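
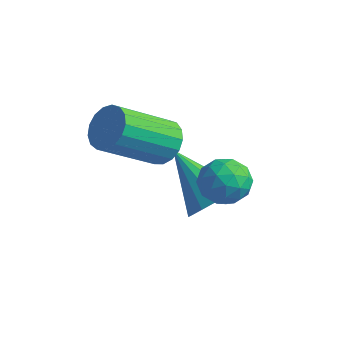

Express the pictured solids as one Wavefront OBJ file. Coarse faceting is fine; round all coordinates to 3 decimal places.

v 0.398 3.625 0.29
v 1.04 3.229 0.136
v 0.364 1.659 1.356
v -0.278 2.055 1.51
v 1.127 3.424 0.435
v 0.451 1.854 1.655
v 1.047 3.666 0.702
v 0.371 2.096 1.922
v 0.818 3.898 0.874
v 0.143 2.328 2.094
v 0.493 4.068 0.913
v -0.182 2.498 2.133
v 0.147 4.136 0.808
v -0.529 2.566 2.028
v -0.143 4.087 0.585
v -0.818 2.517 1.805
v -0.308 3.932 0.295
v -0.984 2.362 1.515
v -0.312 3.707 0.003
v -0.987 2.137 1.223
v -0.153 3.463 -0.223
v -0.829 1.893 0.997
v 0.132 3.256 -0.332
v -0.544 1.686 0.888
v 0.478 3.134 -0.298
v -0.198 1.564 0.922
v 0.805 3.124 -0.129
v 0.13 1.554 1.091
v 2.391 3.768 0.508
v 3.035 4.025 0.109
v 2.585 2.575 0.051
v 3.229 2.832 -0.348
v 3.241 2.795 0.45
v 3.121 3.533 0.733
v 2.499 3.067 -0.573
v 2.379 3.805 -0.29
v 3.101 3.592 -0.559
v 3.56 3.424 0.074
v 2.06 3.176 0.086
v 2.519 3.008 0.719
v 2.696 4.002 0.349
v 2.924 2.598 -0.189
v 2.931 2.577 0.281
v 3.309 2.728 0.046
v 2.747 3.713 0.715
v 3.125 3.864 0.481
v 3.246 3.141 0.682
v 2.495 2.736 -0.321
v 2.873 2.887 -0.555
v 2.311 3.872 0.114
v 2.689 4.023 -0.121
v 2.374 3.459 -0.522
v 3.113 3.898 -0.278
v 3.227 3.196 -0.547
v 2.798 3.334 -0.679
v 2.728 3.768 -0.513
v 3.383 3.799 0.094
v 3.497 3.098 -0.175
v 3.504 3.076 0.294
v 3.434 3.51 0.46
v 3.422 3.544 -0.299
v 2.123 3.502 0.335
v 2.237 2.801 0.066
v 2.186 3.09 -0.3
v 2.116 3.524 -0.134
v 2.393 3.404 0.707
v 2.507 2.702 0.438
v 2.892 2.832 0.673
v 2.822 3.266 0.839
v 2.198 3.056 0.459
v 2.151 3.746 -1.421
v 2.658 4.217 -0.846
v 0.549 3.854 -0.099
v 2.431 4.557 -1.147
v 2.116 4.638 -1.536
v 1.812 4.437 -1.888
v 1.615 4.016 -2.092
v 1.589 3.51 -2.083
v 1.741 3.079 -1.864
v 2.023 2.859 -1.504
v 2.346 2.922 -1.118
v 2.607 3.246 -0.828
v 2.723 3.729 -0.727
f 2 1 5
f 2 5 3
f 3 5 6
f 3 6 4
f 5 1 7
f 5 7 6
f 6 7 8
f 6 8 4
f 7 1 9
f 7 9 8
f 8 9 10
f 8 10 4
f 9 1 11
f 9 11 10
f 10 11 12
f 10 12 4
f 11 1 13
f 11 13 12
f 12 13 14
f 12 14 4
f 13 1 15
f 13 15 14
f 14 15 16
f 14 16 4
f 15 1 17
f 15 17 16
f 16 17 18
f 16 18 4
f 17 1 19
f 17 19 18
f 18 19 20
f 18 20 4
f 19 1 21
f 19 21 20
f 20 21 22
f 20 22 4
f 21 1 23
f 21 23 22
f 22 23 24
f 22 24 4
f 23 1 25
f 23 25 24
f 24 25 26
f 24 26 4
f 25 1 27
f 25 27 26
f 26 27 28
f 26 28 4
f 27 1 2
f 27 2 28
f 28 2 3
f 28 3 4
f 29 66 45
f 66 40 69
f 45 69 34
f 66 69 45
f 29 45 41
f 45 34 46
f 41 46 30
f 45 46 41
f 29 41 50
f 41 30 51
f 50 51 36
f 41 51 50
f 29 50 62
f 50 36 65
f 62 65 39
f 50 65 62
f 29 62 66
f 62 39 70
f 66 70 40
f 62 70 66
f 30 46 57
f 46 34 60
f 57 60 38
f 46 60 57
f 34 69 47
f 69 40 68
f 47 68 33
f 69 68 47
f 40 70 67
f 70 39 63
f 67 63 31
f 70 63 67
f 39 65 64
f 65 36 52
f 64 52 35
f 65 52 64
f 36 51 56
f 51 30 53
f 56 53 37
f 51 53 56
f 32 58 44
f 58 38 59
f 44 59 33
f 58 59 44
f 32 44 42
f 44 33 43
f 42 43 31
f 44 43 42
f 32 42 49
f 42 31 48
f 49 48 35
f 42 48 49
f 32 49 54
f 49 35 55
f 54 55 37
f 49 55 54
f 32 54 58
f 54 37 61
f 58 61 38
f 54 61 58
f 33 59 47
f 59 38 60
f 47 60 34
f 59 60 47
f 31 43 67
f 43 33 68
f 67 68 40
f 43 68 67
f 35 48 64
f 48 31 63
f 64 63 39
f 48 63 64
f 37 55 56
f 55 35 52
f 56 52 36
f 55 52 56
f 38 61 57
f 61 37 53
f 57 53 30
f 61 53 57
f 72 71 74
f 72 74 73
f 74 71 75
f 74 75 73
f 75 71 76
f 75 76 73
f 76 71 77
f 76 77 73
f 77 71 78
f 77 78 73
f 78 71 79
f 78 79 73
f 79 71 80
f 79 80 73
f 80 71 81
f 80 81 73
f 81 71 82
f 81 82 73
f 82 71 83
f 82 83 73
f 83 71 72
f 83 72 73



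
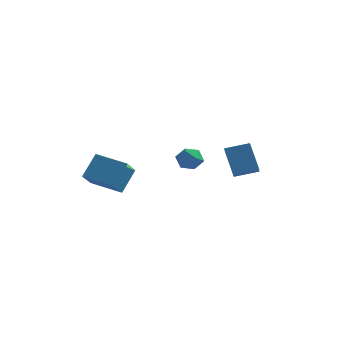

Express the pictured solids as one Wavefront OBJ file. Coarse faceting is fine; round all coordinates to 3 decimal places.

v 3.9 -0.377 -0.526
v 3.113 0.171 1.184
v 3.29 1.217 -1.316
v 2.504 1.764 0.394
v 5.176 0.296 -0.154
v 4.39 0.843 1.556
v 4.567 1.889 -0.944
v 3.78 2.437 0.766
v -4.007 -3.33 -0.863
v -3.67 -2.288 0.579
v -4.274 -1.767 -1.929
v -3.938 -0.726 -0.487
v -2.042 -3.314 -1.333
v -1.706 -2.273 0.109
v -2.31 -1.752 -2.399
v -1.973 -0.71 -0.957
v 0.744 1.373 -0.912
v 1.435 1.277 -0.371
v -0.055 0.583 -0.029
v 0.636 0.487 0.512
v 0.249 1.276 0.425
v 0.743 1.765 -0.12
v 0.637 0.095 -0.28
v 1.131 0.584 -0.825
v 1.37 0.488 0.02
v 1.13 1.218 0.455
v 0.25 0.642 -0.855
v 0.01 1.372 -0.42
f 2 4 1
f 5 2 1
f 1 4 3
f 3 5 1
f 2 8 4
f 6 2 5
f 6 8 2
f 4 8 3
f 7 5 3
f 3 8 7
f 7 6 5
f 8 6 7
f 10 12 9
f 13 10 9
f 9 12 11
f 11 13 9
f 10 16 12
f 14 10 13
f 14 16 10
f 12 16 11
f 15 13 11
f 11 16 15
f 15 14 13
f 16 14 15
f 17 28 22
f 17 22 18
f 17 18 24
f 17 24 27
f 17 27 28
f 18 22 26
f 22 28 21
f 28 27 19
f 27 24 23
f 24 18 25
f 20 26 21
f 20 21 19
f 20 19 23
f 20 23 25
f 20 25 26
f 21 26 22
f 19 21 28
f 23 19 27
f 25 23 24
f 26 25 18



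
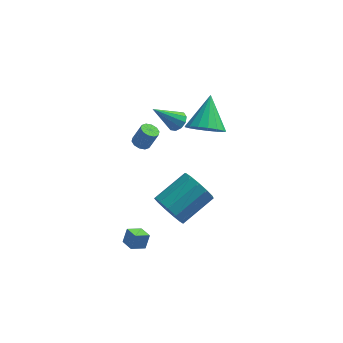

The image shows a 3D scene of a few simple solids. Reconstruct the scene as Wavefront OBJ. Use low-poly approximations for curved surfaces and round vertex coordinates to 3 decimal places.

v 1.706 -3.278 -0.907
v 2.477 -3.707 -1.459
v 3.864 -2.391 -0.544
v 3.094 -1.962 0.007
v 2.269 -3.264 -1.782
v 3.657 -1.948 -0.867
v 1.883 -2.826 -1.827
v 3.271 -1.509 -0.912
v 1.441 -2.531 -1.58
v 2.828 -1.215 -0.666
v 1.083 -2.473 -1.12
v 2.47 -1.157 -0.205
v 0.923 -2.671 -0.592
v 2.31 -1.355 0.323
v 1.011 -3.062 -0.164
v 2.399 -1.746 0.75
v 1.321 -3.521 0.028
v 2.708 -2.205 0.942
v 1.752 -3.903 -0.077
v 3.14 -2.587 0.837
v 2.169 -4.087 -0.446
v 3.557 -2.771 0.469
v 2.439 -4.014 -0.961
v 3.827 -2.697 -0.046
v -0.097 0.35 0.928
v 0.359 0.474 0.711
v 0.833 0.555 1.755
v 0.377 0.43 1.972
v 0.196 0.746 0.764
v 0.671 0.827 1.808
v -0.079 0.867 0.879
v 0.396 0.948 1.924
v -0.36 0.79 1.013
v 0.114 0.871 2.058
v -0.542 0.545 1.115
v -0.067 0.626 2.159
v -0.553 0.225 1.145
v -0.079 0.306 2.189
v -0.391 -0.047 1.092
v 0.084 0.034 2.136
v -0.116 -0.168 0.976
v 0.359 -0.087 2.021
v 0.166 -0.091 0.842
v 0.64 -0.01 1.887
v 0.347 0.154 0.741
v 0.822 0.235 1.785
v -0.041 -4.513 -3.016
v 0.144 -4.182 -2.255
v -0.536 -3.866 -3.176
v -0.351 -3.535 -2.415
v 0.631 -4.085 -3.365
v 0.816 -3.754 -2.604
v 0.136 -3.438 -3.525
v 0.321 -3.107 -2.764
v 2.994 2.403 0.427
v 3.552 2.996 -0.298
v 3.126 3.997 1.833
v 3.055 3.12 -0.392
v 2.543 3.08 -0.298
v 2.135 2.884 -0.039
v 1.923 2.579 0.327
v 1.957 2.233 0.716
v 2.229 1.926 1.039
v 2.676 1.728 1.221
v 3.196 1.685 1.222
v 3.67 1.806 1.04
v 3.989 2.064 0.718
v 4.08 2.4 0.329
v 3.923 2.736 -0.038
v 1.607 1.815 1.503
v 2.082 1.842 1.915
v 0.413 1.265 2.917
v 1.911 2.192 1.906
v 1.623 2.397 1.743
v 1.329 2.38 1.489
v 1.141 2.148 1.24
v 1.131 1.788 1.091
v 1.302 1.438 1.1
v 1.59 1.233 1.263
v 1.884 1.25 1.517
v 2.072 1.482 1.767
f 2 1 5
f 2 5 3
f 3 5 6
f 3 6 4
f 5 1 7
f 5 7 6
f 6 7 8
f 6 8 4
f 7 1 9
f 7 9 8
f 8 9 10
f 8 10 4
f 9 1 11
f 9 11 10
f 10 11 12
f 10 12 4
f 11 1 13
f 11 13 12
f 12 13 14
f 12 14 4
f 13 1 15
f 13 15 14
f 14 15 16
f 14 16 4
f 15 1 17
f 15 17 16
f 16 17 18
f 16 18 4
f 17 1 19
f 17 19 18
f 18 19 20
f 18 20 4
f 19 1 21
f 19 21 20
f 20 21 22
f 20 22 4
f 21 1 23
f 21 23 22
f 22 23 24
f 22 24 4
f 23 1 2
f 23 2 24
f 24 2 3
f 24 3 4
f 26 25 29
f 26 29 27
f 27 29 30
f 27 30 28
f 29 25 31
f 29 31 30
f 30 31 32
f 30 32 28
f 31 25 33
f 31 33 32
f 32 33 34
f 32 34 28
f 33 25 35
f 33 35 34
f 34 35 36
f 34 36 28
f 35 25 37
f 35 37 36
f 36 37 38
f 36 38 28
f 37 25 39
f 37 39 38
f 38 39 40
f 38 40 28
f 39 25 41
f 39 41 40
f 40 41 42
f 40 42 28
f 41 25 43
f 41 43 42
f 42 43 44
f 42 44 28
f 43 25 45
f 43 45 44
f 44 45 46
f 44 46 28
f 45 25 26
f 45 26 46
f 46 26 27
f 46 27 28
f 48 50 47
f 51 48 47
f 47 50 49
f 49 51 47
f 48 54 50
f 52 48 51
f 52 54 48
f 50 54 49
f 53 51 49
f 49 54 53
f 53 52 51
f 54 52 53
f 56 55 58
f 56 58 57
f 58 55 59
f 58 59 57
f 59 55 60
f 59 60 57
f 60 55 61
f 60 61 57
f 61 55 62
f 61 62 57
f 62 55 63
f 62 63 57
f 63 55 64
f 63 64 57
f 64 55 65
f 64 65 57
f 65 55 66
f 65 66 57
f 66 55 67
f 66 67 57
f 67 55 68
f 67 68 57
f 68 55 69
f 68 69 57
f 69 55 56
f 69 56 57
f 71 70 73
f 71 73 72
f 73 70 74
f 73 74 72
f 74 70 75
f 74 75 72
f 75 70 76
f 75 76 72
f 76 70 77
f 76 77 72
f 77 70 78
f 77 78 72
f 78 70 79
f 78 79 72
f 79 70 80
f 79 80 72
f 80 70 81
f 80 81 72
f 81 70 71
f 81 71 72



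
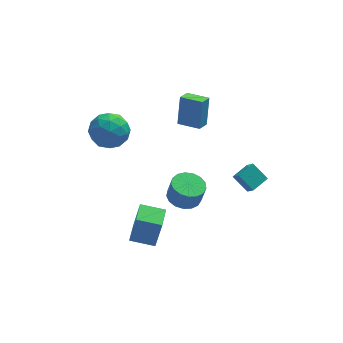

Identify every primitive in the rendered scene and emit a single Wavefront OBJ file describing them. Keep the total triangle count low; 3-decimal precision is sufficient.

v 0.878 0.616 -4.264
v 1.625 1.212 -4.35
v 1.87 1.08 -3.142
v 1.122 0.484 -3.056
v 1.274 1.49 -4.249
v 1.519 1.358 -3.04
v 0.832 1.568 -4.151
v 1.077 1.436 -2.942
v 0.4 1.428 -4.079
v 0.645 1.296 -2.87
v 0.078 1.102 -4.049
v 0.323 0.97 -2.841
v -0.061 0.664 -4.069
v 0.184 0.532 -2.86
v 0.015 0.216 -4.133
v 0.26 0.084 -2.925
v 0.288 -0.141 -4.228
v 0.533 -0.273 -3.019
v 0.697 -0.324 -4.331
v 0.942 -0.457 -3.122
v 1.147 -0.292 -4.418
v 1.392 -0.425 -3.21
v 1.535 -0.052 -4.471
v 1.78 -0.184 -3.262
v 1.773 0.341 -4.476
v 2.018 0.209 -3.267
v 1.805 0.797 -4.432
v 2.05 0.665 -3.224
v 0.717 1.779 1.111
v 0.95 2.391 2.777
v 1.197 2.401 0.815
v 1.431 3.013 2.481
v 1.769 1.027 1.239
v 2.003 1.639 2.905
v 2.25 1.649 0.943
v 2.483 2.261 2.609
v -2.49 -2.453 -4.321
v -2.121 -2.49 -2.478
v -2.097 -1.194 -4.374
v -1.729 -1.231 -2.531
v -1.191 -2.869 -4.589
v -0.823 -2.906 -2.746
v -0.799 -1.61 -4.642
v -0.43 -1.647 -2.799
v 3.031 -1.789 -0.291
v 3.227 -2.331 0.361
v 3.892 -1.184 -0.046
v 4.087 -1.727 0.606
v 3.693 -2.433 -1.026
v 3.888 -2.976 -0.374
v 4.553 -1.829 -0.781
v 4.749 -2.371 -0.129
v -3.351 2.255 2.04
v -2.345 2.494 1.498
v -3.495 0.646 1.062
v -2.489 0.885 0.52
v -2.49 0.618 1.656
v -2.401 1.612 2.261
v -3.439 1.528 0.299
v -3.35 2.522 0.904
v -2.4 2.045 0.422
v -1.814 1.483 1.261
v -4.026 1.657 1.299
v -3.44 1.095 2.138
v -2.835 2.516 1.855
v -3.005 0.624 0.705
v -3.005 0.467 1.373
v -2.414 0.608 1.054
v -2.868 1.997 2.303
v -2.277 2.138 1.985
v -2.363 1.035 2.077
v -3.563 1.002 0.575
v -2.972 1.143 0.257
v -3.426 2.532 1.506
v -2.835 2.673 1.187
v -3.477 2.105 0.483
v -2.276 2.392 0.904
v -2.361 1.447 0.329
v -2.919 1.824 0.2
v -2.867 2.409 0.555
v -1.932 2.062 1.397
v -2.017 1.116 0.822
v -2.017 0.959 1.489
v -1.965 1.543 1.845
v -1.964 1.798 0.764
v -3.823 2.024 1.738
v -3.908 1.078 1.163
v -3.875 1.597 0.715
v -3.823 2.181 1.071
v -3.479 1.693 2.231
v -3.564 0.748 1.656
v -2.973 0.731 2.005
v -2.921 1.316 2.36
v -3.876 1.342 1.796
f 2 1 5
f 2 5 3
f 3 5 6
f 3 6 4
f 5 1 7
f 5 7 6
f 6 7 8
f 6 8 4
f 7 1 9
f 7 9 8
f 8 9 10
f 8 10 4
f 9 1 11
f 9 11 10
f 10 11 12
f 10 12 4
f 11 1 13
f 11 13 12
f 12 13 14
f 12 14 4
f 13 1 15
f 13 15 14
f 14 15 16
f 14 16 4
f 15 1 17
f 15 17 16
f 16 17 18
f 16 18 4
f 17 1 19
f 17 19 18
f 18 19 20
f 18 20 4
f 19 1 21
f 19 21 20
f 20 21 22
f 20 22 4
f 21 1 23
f 21 23 22
f 22 23 24
f 22 24 4
f 23 1 25
f 23 25 24
f 24 25 26
f 24 26 4
f 25 1 27
f 25 27 26
f 26 27 28
f 26 28 4
f 27 1 2
f 27 2 28
f 28 2 3
f 28 3 4
f 30 32 29
f 33 30 29
f 29 32 31
f 31 33 29
f 30 36 32
f 34 30 33
f 34 36 30
f 32 36 31
f 35 33 31
f 31 36 35
f 35 34 33
f 36 34 35
f 38 40 37
f 41 38 37
f 37 40 39
f 39 41 37
f 38 44 40
f 42 38 41
f 42 44 38
f 40 44 39
f 43 41 39
f 39 44 43
f 43 42 41
f 44 42 43
f 46 48 45
f 49 46 45
f 45 48 47
f 47 49 45
f 46 52 48
f 50 46 49
f 50 52 46
f 48 52 47
f 51 49 47
f 47 52 51
f 51 50 49
f 52 50 51
f 53 90 69
f 90 64 93
f 69 93 58
f 90 93 69
f 53 69 65
f 69 58 70
f 65 70 54
f 69 70 65
f 53 65 74
f 65 54 75
f 74 75 60
f 65 75 74
f 53 74 86
f 74 60 89
f 86 89 63
f 74 89 86
f 53 86 90
f 86 63 94
f 90 94 64
f 86 94 90
f 54 70 81
f 70 58 84
f 81 84 62
f 70 84 81
f 58 93 71
f 93 64 92
f 71 92 57
f 93 92 71
f 64 94 91
f 94 63 87
f 91 87 55
f 94 87 91
f 63 89 88
f 89 60 76
f 88 76 59
f 89 76 88
f 60 75 80
f 75 54 77
f 80 77 61
f 75 77 80
f 56 82 68
f 82 62 83
f 68 83 57
f 82 83 68
f 56 68 66
f 68 57 67
f 66 67 55
f 68 67 66
f 56 66 73
f 66 55 72
f 73 72 59
f 66 72 73
f 56 73 78
f 73 59 79
f 78 79 61
f 73 79 78
f 56 78 82
f 78 61 85
f 82 85 62
f 78 85 82
f 57 83 71
f 83 62 84
f 71 84 58
f 83 84 71
f 55 67 91
f 67 57 92
f 91 92 64
f 67 92 91
f 59 72 88
f 72 55 87
f 88 87 63
f 72 87 88
f 61 79 80
f 79 59 76
f 80 76 60
f 79 76 80
f 62 85 81
f 85 61 77
f 81 77 54
f 85 77 81



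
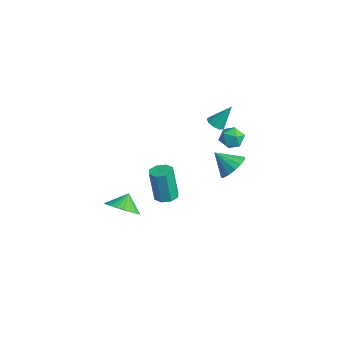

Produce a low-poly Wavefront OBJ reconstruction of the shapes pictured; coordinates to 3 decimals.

v -1.243 2.622 -0.01
v -0.51 2.292 0.458
v -2.117 1.958 0.89
v -0.613 2.713 0.668
v -0.885 3.109 0.696
v -1.252 3.375 0.535
v -1.617 3.439 0.227
v -1.882 3.284 -0.144
v -1.975 2.951 -0.479
v -1.872 2.53 -0.689
v -1.601 2.134 -0.717
v -1.233 1.868 -0.556
v -0.868 1.804 -0.248
v -0.603 1.959 0.123
v -2.105 3.874 1.563
v -1.763 3.349 1.102
v -3.117 3.131 1.658
v -2.775 2.606 1.197
v -2.501 2.731 1.914
v -1.875 3.19 1.855
v -3.005 3.29 0.905
v -2.379 3.749 0.846
v -2.32 2.988 0.695
v -2.008 2.643 1.318
v -2.872 3.837 1.442
v -2.56 3.492 2.065
v -3.729 2.995 1.777
v -3.262 3.224 1.521
v -3.431 3.825 3.063
v -3.58 3.449 1.449
v -3.968 3.463 1.53
v -4.244 3.257 1.727
v -4.28 2.929 1.947
v -4.057 2.631 2.087
v -3.682 2.504 2.082
v -3.328 2.607 1.934
v -3.162 2.891 1.712
v -1.168 -4.24 -0.438
v -0.592 -3.487 -0.788
v -1.532 -3.62 0.298
v -0.922 -3.434 -0.996
v -1.29 -3.504 -1.119
v -1.639 -3.686 -1.139
v -1.916 -3.952 -1.052
v -2.08 -4.262 -0.871
v -2.104 -4.569 -0.625
v -1.986 -4.826 -0.351
v -1.743 -4.993 -0.089
v -1.413 -5.046 0.119
v -1.045 -4.976 0.242
v -0.696 -4.795 0.262
v -0.419 -4.528 0.175
v -0.255 -4.218 -0.005
v -0.231 -3.912 -0.251
v -0.349 -3.655 -0.526
v -0.06 -2.199 0.582
v 0.458 -1.791 0.701
v 0.118 -1.914 2.597
v -0.4 -2.321 2.478
v 0.018 -1.536 0.639
v -0.322 -1.658 2.535
v -0.468 -1.669 0.543
v -0.808 -1.791 2.439
v -0.715 -2.112 0.47
v -1.055 -2.234 2.366
v -0.578 -2.606 0.463
v -0.918 -2.729 2.359
v -0.138 -2.862 0.525
v -0.478 -2.984 2.421
v 0.348 -2.729 0.621
v 0.008 -2.851 2.517
v 0.595 -2.286 0.694
v 0.255 -2.408 2.59
f 2 1 4
f 2 4 3
f 4 1 5
f 4 5 3
f 5 1 6
f 5 6 3
f 6 1 7
f 6 7 3
f 7 1 8
f 7 8 3
f 8 1 9
f 8 9 3
f 9 1 10
f 9 10 3
f 10 1 11
f 10 11 3
f 11 1 12
f 11 12 3
f 12 1 13
f 12 13 3
f 13 1 14
f 13 14 3
f 14 1 2
f 14 2 3
f 15 26 20
f 15 20 16
f 15 16 22
f 15 22 25
f 15 25 26
f 16 20 24
f 20 26 19
f 26 25 17
f 25 22 21
f 22 16 23
f 18 24 19
f 18 19 17
f 18 17 21
f 18 21 23
f 18 23 24
f 19 24 20
f 17 19 26
f 21 17 25
f 23 21 22
f 24 23 16
f 28 27 30
f 28 30 29
f 30 27 31
f 30 31 29
f 31 27 32
f 31 32 29
f 32 27 33
f 32 33 29
f 33 27 34
f 33 34 29
f 34 27 35
f 34 35 29
f 35 27 36
f 35 36 29
f 36 27 37
f 36 37 29
f 37 27 28
f 37 28 29
f 39 38 41
f 39 41 40
f 41 38 42
f 41 42 40
f 42 38 43
f 42 43 40
f 43 38 44
f 43 44 40
f 44 38 45
f 44 45 40
f 45 38 46
f 45 46 40
f 46 38 47
f 46 47 40
f 47 38 48
f 47 48 40
f 48 38 49
f 48 49 40
f 49 38 50
f 49 50 40
f 50 38 51
f 50 51 40
f 51 38 52
f 51 52 40
f 52 38 53
f 52 53 40
f 53 38 54
f 53 54 40
f 54 38 55
f 54 55 40
f 55 38 39
f 55 39 40
f 57 56 60
f 57 60 58
f 58 60 61
f 58 61 59
f 60 56 62
f 60 62 61
f 61 62 63
f 61 63 59
f 62 56 64
f 62 64 63
f 63 64 65
f 63 65 59
f 64 56 66
f 64 66 65
f 65 66 67
f 65 67 59
f 66 56 68
f 66 68 67
f 67 68 69
f 67 69 59
f 68 56 70
f 68 70 69
f 69 70 71
f 69 71 59
f 70 56 72
f 70 72 71
f 71 72 73
f 71 73 59
f 72 56 57
f 72 57 73
f 73 57 58
f 73 58 59



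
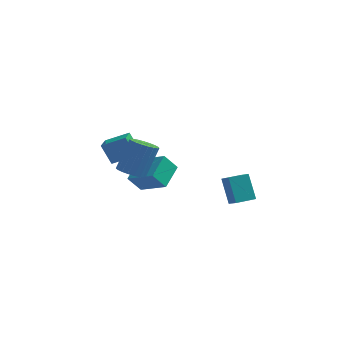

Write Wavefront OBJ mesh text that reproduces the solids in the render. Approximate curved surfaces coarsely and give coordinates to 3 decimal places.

v -4.234 0.157 -0.626
v -4.894 0.44 0.587
v -4.247 1.236 -0.885
v -4.907 1.52 0.328
v -2.873 0.34 0.072
v -3.533 0.624 1.285
v -2.886 1.42 -0.187
v -3.546 1.703 1.026
v -3.239 -0.3 -1.432
v -1.672 -1.029 -0.486
v -2.89 1.255 -0.812
v -1.323 0.526 0.134
v -2.537 -0.066 -2.414
v -0.97 -0.795 -1.468
v -2.188 1.489 -1.794
v -0.621 0.76 -0.848
v 3.233 -2.733 -0.873
v 2.678 -1.906 0.505
v 2.727 -1.999 -1.518
v 2.172 -1.172 -0.14
v 4.208 -2.068 -0.88
v 3.653 -1.241 0.498
v 3.702 -1.334 -1.525
v 3.147 -0.507 -0.147
v -2.423 -3.103 1.079
v -1.959 -2.545 0.636
v -1.392 -1.62 2.399
v -1.857 -2.177 2.841
v -2.272 -2.383 0.652
v -1.706 -1.458 2.415
v -2.612 -2.345 0.742
v -2.046 -1.42 2.505
v -2.919 -2.439 0.89
v -2.353 -1.513 2.652
v -3.141 -2.647 1.07
v -2.574 -1.722 2.833
v -3.238 -2.934 1.252
v -2.672 -2.009 3.015
v -3.195 -3.25 1.404
v -2.628 -2.325 3.167
v -3.018 -3.541 1.5
v -2.451 -2.615 3.262
v -2.738 -3.756 1.522
v -2.172 -2.83 3.285
v -2.404 -3.858 1.469
v -1.837 -2.932 3.232
v -2.073 -3.829 1.347
v -1.507 -2.904 3.11
v -1.803 -3.675 1.18
v -1.236 -2.75 2.942
v -1.64 -3.422 0.994
v -1.073 -2.497 2.757
v -1.612 -3.114 0.824
v -1.046 -2.188 2.587
v -1.725 -2.803 0.697
v -1.159 -1.878 2.46
f 2 4 1
f 5 2 1
f 1 4 3
f 3 5 1
f 2 8 4
f 6 2 5
f 6 8 2
f 4 8 3
f 7 5 3
f 3 8 7
f 7 6 5
f 8 6 7
f 10 12 9
f 13 10 9
f 9 12 11
f 11 13 9
f 10 16 12
f 14 10 13
f 14 16 10
f 12 16 11
f 15 13 11
f 11 16 15
f 15 14 13
f 16 14 15
f 18 20 17
f 21 18 17
f 17 20 19
f 19 21 17
f 18 24 20
f 22 18 21
f 22 24 18
f 20 24 19
f 23 21 19
f 19 24 23
f 23 22 21
f 24 22 23
f 26 25 29
f 26 29 27
f 27 29 30
f 27 30 28
f 29 25 31
f 29 31 30
f 30 31 32
f 30 32 28
f 31 25 33
f 31 33 32
f 32 33 34
f 32 34 28
f 33 25 35
f 33 35 34
f 34 35 36
f 34 36 28
f 35 25 37
f 35 37 36
f 36 37 38
f 36 38 28
f 37 25 39
f 37 39 38
f 38 39 40
f 38 40 28
f 39 25 41
f 39 41 40
f 40 41 42
f 40 42 28
f 41 25 43
f 41 43 42
f 42 43 44
f 42 44 28
f 43 25 45
f 43 45 44
f 44 45 46
f 44 46 28
f 45 25 47
f 45 47 46
f 46 47 48
f 46 48 28
f 47 25 49
f 47 49 48
f 48 49 50
f 48 50 28
f 49 25 51
f 49 51 50
f 50 51 52
f 50 52 28
f 51 25 53
f 51 53 52
f 52 53 54
f 52 54 28
f 53 25 55
f 53 55 54
f 54 55 56
f 54 56 28
f 55 25 26
f 55 26 56
f 56 26 27
f 56 27 28



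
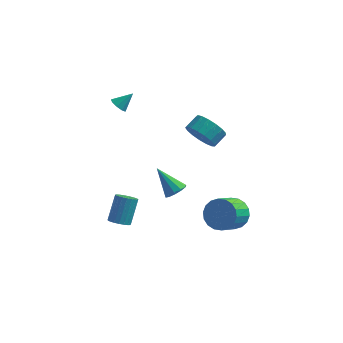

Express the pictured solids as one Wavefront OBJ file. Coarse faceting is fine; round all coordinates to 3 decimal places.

v -3.865 2.343 1.326
v -3.4 2.089 1.066
v -3.155 2.837 2.114
v -3.469 2.452 0.902
v -3.724 2.763 0.936
v -4.044 2.878 1.153
v -4.281 2.743 1.45
v -4.323 2.421 1.69
v -4.151 2.063 1.759
v -3.845 1.836 1.625
v -3.549 1.846 1.352
v 0.103 -0.238 -3.357
v 0.519 -0.573 -2.889
v -1.103 0.218 -1.963
v 0.65 -0.154 -2.912
v 0.572 0.232 -3.105
v 0.316 0.438 -3.395
v -0.022 0.387 -3.67
v -0.312 0.096 -3.826
v -0.443 -0.322 -3.803
v -0.366 -0.708 -3.61
v -0.109 -0.915 -3.32
v 0.229 -0.863 -3.045
v -2.204 -3.718 -3.61
v -1.636 -4.002 -3.474
v -1.467 -3.006 -2.095
v -2.036 -2.722 -2.23
v -1.56 -3.796 -3.632
v -1.391 -2.8 -2.253
v -1.595 -3.577 -3.786
v -1.426 -2.581 -2.407
v -1.736 -3.382 -3.91
v -1.567 -2.386 -2.53
v -1.958 -3.246 -3.981
v -1.789 -2.249 -2.602
v -2.222 -3.191 -3.989
v -2.053 -2.194 -2.609
v -2.484 -3.227 -3.931
v -2.315 -2.23 -2.551
v -2.697 -3.348 -3.817
v -2.528 -2.351 -2.438
v -2.825 -3.533 -3.667
v -2.656 -2.537 -2.288
v -2.846 -3.75 -3.508
v -2.677 -2.754 -2.129
v -2.756 -3.962 -3.366
v -2.587 -2.966 -1.987
v -2.57 -4.132 -3.266
v -2.401 -3.135 -1.887
v -2.322 -4.23 -3.226
v -2.153 -3.233 -1.847
v -2.053 -4.239 -3.252
v -1.884 -3.243 -1.873
v -1.81 -4.159 -3.34
v -1.641 -3.162 -1.96
v 1.346 0.232 1.251
v 1.755 -0.435 1.92
v 2.203 0.32 2.399
v 1.794 0.988 1.729
v 2.092 -0.407 1.561
v 2.539 0.348 2.04
v 2.257 -0.232 1.131
v 2.705 0.523 1.61
v 2.215 0.049 0.728
v 2.662 0.804 1.207
v 1.973 0.372 0.445
v 2.421 1.127 0.924
v 1.587 0.663 0.346
v 2.035 1.418 0.825
v 1.147 0.855 0.455
v 1.594 1.61 0.934
v 0.752 0.905 0.746
v 1.199 1.66 1.224
v 0.493 0.801 1.152
v 0.941 1.556 1.631
v 0.43 0.567 1.581
v 0.877 1.322 2.06
v 0.576 0.256 1.934
v 1.024 1.011 2.413
v 0.899 -0.061 2.131
v 1.347 0.694 2.61
v 1.325 -0.31 2.126
v 1.772 0.445 2.605
v 3.892 -2.786 -2.324
v 4.516 -3.39 -2.84
v 4.052 -4.577 -2.012
v 3.428 -3.974 -1.496
v 4.772 -3.251 -2.497
v 4.307 -4.439 -1.669
v 4.853 -3.021 -2.12
v 4.389 -4.208 -1.292
v 4.745 -2.743 -1.783
v 4.28 -3.931 -0.956
v 4.467 -2.475 -1.554
v 4.002 -3.662 -0.726
v 4.075 -2.268 -1.477
v 3.611 -3.455 -0.649
v 3.648 -2.163 -1.567
v 3.183 -3.351 -0.74
v 3.268 -2.183 -1.808
v 2.804 -3.37 -0.98
v 3.013 -2.321 -2.151
v 2.548 -3.509 -1.323
v 2.931 -2.552 -2.528
v 2.467 -3.739 -1.7
v 3.04 -2.829 -2.864
v 2.575 -4.017 -2.037
v 3.318 -3.098 -3.094
v 2.853 -4.285 -2.266
v 3.709 -3.305 -3.171
v 3.245 -4.492 -2.343
v 4.137 -3.409 -3.08
v 3.672 -4.597 -2.253
f 2 1 4
f 2 4 3
f 4 1 5
f 4 5 3
f 5 1 6
f 5 6 3
f 6 1 7
f 6 7 3
f 7 1 8
f 7 8 3
f 8 1 9
f 8 9 3
f 9 1 10
f 9 10 3
f 10 1 11
f 10 11 3
f 11 1 2
f 11 2 3
f 13 12 15
f 13 15 14
f 15 12 16
f 15 16 14
f 16 12 17
f 16 17 14
f 17 12 18
f 17 18 14
f 18 12 19
f 18 19 14
f 19 12 20
f 19 20 14
f 20 12 21
f 20 21 14
f 21 12 22
f 21 22 14
f 22 12 23
f 22 23 14
f 23 12 13
f 23 13 14
f 25 24 28
f 25 28 26
f 26 28 29
f 26 29 27
f 28 24 30
f 28 30 29
f 29 30 31
f 29 31 27
f 30 24 32
f 30 32 31
f 31 32 33
f 31 33 27
f 32 24 34
f 32 34 33
f 33 34 35
f 33 35 27
f 34 24 36
f 34 36 35
f 35 36 37
f 35 37 27
f 36 24 38
f 36 38 37
f 37 38 39
f 37 39 27
f 38 24 40
f 38 40 39
f 39 40 41
f 39 41 27
f 40 24 42
f 40 42 41
f 41 42 43
f 41 43 27
f 42 24 44
f 42 44 43
f 43 44 45
f 43 45 27
f 44 24 46
f 44 46 45
f 45 46 47
f 45 47 27
f 46 24 48
f 46 48 47
f 47 48 49
f 47 49 27
f 48 24 50
f 48 50 49
f 49 50 51
f 49 51 27
f 50 24 52
f 50 52 51
f 51 52 53
f 51 53 27
f 52 24 54
f 52 54 53
f 53 54 55
f 53 55 27
f 54 24 25
f 54 25 55
f 55 25 26
f 55 26 27
f 57 56 60
f 57 60 58
f 58 60 61
f 58 61 59
f 60 56 62
f 60 62 61
f 61 62 63
f 61 63 59
f 62 56 64
f 62 64 63
f 63 64 65
f 63 65 59
f 64 56 66
f 64 66 65
f 65 66 67
f 65 67 59
f 66 56 68
f 66 68 67
f 67 68 69
f 67 69 59
f 68 56 70
f 68 70 69
f 69 70 71
f 69 71 59
f 70 56 72
f 70 72 71
f 71 72 73
f 71 73 59
f 72 56 74
f 72 74 73
f 73 74 75
f 73 75 59
f 74 56 76
f 74 76 75
f 75 76 77
f 75 77 59
f 76 56 78
f 76 78 77
f 77 78 79
f 77 79 59
f 78 56 80
f 78 80 79
f 79 80 81
f 79 81 59
f 80 56 82
f 80 82 81
f 81 82 83
f 81 83 59
f 82 56 57
f 82 57 83
f 83 57 58
f 83 58 59
f 85 84 88
f 85 88 86
f 86 88 89
f 86 89 87
f 88 84 90
f 88 90 89
f 89 90 91
f 89 91 87
f 90 84 92
f 90 92 91
f 91 92 93
f 91 93 87
f 92 84 94
f 92 94 93
f 93 94 95
f 93 95 87
f 94 84 96
f 94 96 95
f 95 96 97
f 95 97 87
f 96 84 98
f 96 98 97
f 97 98 99
f 97 99 87
f 98 84 100
f 98 100 99
f 99 100 101
f 99 101 87
f 100 84 102
f 100 102 101
f 101 102 103
f 101 103 87
f 102 84 104
f 102 104 103
f 103 104 105
f 103 105 87
f 104 84 106
f 104 106 105
f 105 106 107
f 105 107 87
f 106 84 108
f 106 108 107
f 107 108 109
f 107 109 87
f 108 84 110
f 108 110 109
f 109 110 111
f 109 111 87
f 110 84 112
f 110 112 111
f 111 112 113
f 111 113 87
f 112 84 85
f 112 85 113
f 113 85 86
f 113 86 87



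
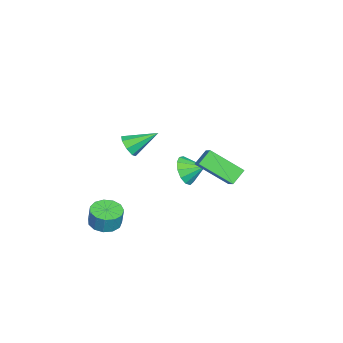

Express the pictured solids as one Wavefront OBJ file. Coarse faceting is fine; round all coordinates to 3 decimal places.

v -3.002 -0.896 -3.945
v -2.682 -1.324 -3.1
v -2.918 0.176 -3.435
v -2.222 -1.214 -3.406
v -2.01 -1.003 -3.884
v -2.113 -0.758 -4.381
v -2.498 -0.557 -4.74
v -3.043 -0.464 -4.846
v -3.576 -0.507 -4.666
v -3.926 -0.674 -4.258
v -3.983 -0.912 -3.75
v -3.728 -1.144 -3.304
v -3.243 -1.298 -3.062
v 3.725 -3.946 -3.721
v 4.39 -3.402 -3.914
v 4.58 -3.251 -2.831
v 3.915 -3.794 -2.639
v 3.983 -3.12 -3.882
v 4.174 -2.969 -2.799
v 3.495 -3.1 -3.799
v 3.685 -2.948 -2.716
v 3.079 -3.348 -3.691
v 3.27 -3.197 -2.608
v 2.869 -3.786 -3.593
v 3.059 -3.635 -2.51
v 2.93 -4.275 -3.536
v 3.121 -4.123 -2.453
v 3.243 -4.659 -3.537
v 3.434 -4.508 -2.454
v 3.71 -4.817 -3.597
v 3.9 -4.665 -2.514
v 4.181 -4.698 -3.697
v 4.371 -4.547 -2.614
v 4.507 -4.34 -3.804
v 4.698 -4.189 -2.721
v 4.585 -3.857 -3.885
v 4.775 -3.706 -2.802
v -3.136 -4.085 -2.426
v -2.765 -4.36 -1.797
v -3.584 -2.515 -1.474
v -2.406 -4.042 -2.153
v -2.475 -3.749 -2.669
v -2.931 -3.653 -3.042
v -3.507 -3.81 -3.054
v -3.865 -4.128 -2.699
v -3.797 -4.421 -2.183
v -3.341 -4.517 -1.81
v 2.729 1.101 1.65
v 3.345 1.42 2.106
v 2.765 2.84 0.386
v 3.382 3.158 0.841
v 3.418 0.642 1.039
v 4.035 0.96 1.494
v 3.455 2.38 -0.226
v 4.071 2.699 0.23
f 2 1 4
f 2 4 3
f 4 1 5
f 4 5 3
f 5 1 6
f 5 6 3
f 6 1 7
f 6 7 3
f 7 1 8
f 7 8 3
f 8 1 9
f 8 9 3
f 9 1 10
f 9 10 3
f 10 1 11
f 10 11 3
f 11 1 12
f 11 12 3
f 12 1 13
f 12 13 3
f 13 1 2
f 13 2 3
f 15 14 18
f 15 18 16
f 16 18 19
f 16 19 17
f 18 14 20
f 18 20 19
f 19 20 21
f 19 21 17
f 20 14 22
f 20 22 21
f 21 22 23
f 21 23 17
f 22 14 24
f 22 24 23
f 23 24 25
f 23 25 17
f 24 14 26
f 24 26 25
f 25 26 27
f 25 27 17
f 26 14 28
f 26 28 27
f 27 28 29
f 27 29 17
f 28 14 30
f 28 30 29
f 29 30 31
f 29 31 17
f 30 14 32
f 30 32 31
f 31 32 33
f 31 33 17
f 32 14 34
f 32 34 33
f 33 34 35
f 33 35 17
f 34 14 36
f 34 36 35
f 35 36 37
f 35 37 17
f 36 14 15
f 36 15 37
f 37 15 16
f 37 16 17
f 39 38 41
f 39 41 40
f 41 38 42
f 41 42 40
f 42 38 43
f 42 43 40
f 43 38 44
f 43 44 40
f 44 38 45
f 44 45 40
f 45 38 46
f 45 46 40
f 46 38 47
f 46 47 40
f 47 38 39
f 47 39 40
f 49 51 48
f 52 49 48
f 48 51 50
f 50 52 48
f 49 55 51
f 53 49 52
f 53 55 49
f 51 55 50
f 54 52 50
f 50 55 54
f 54 53 52
f 55 53 54



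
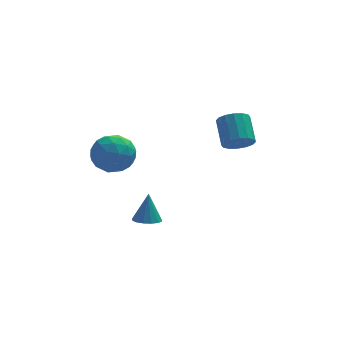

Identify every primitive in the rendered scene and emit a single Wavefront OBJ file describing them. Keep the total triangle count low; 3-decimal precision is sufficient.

v -2.916 1.084 -1.35
v -2.245 0.576 -0.542
v -4.355 -0.036 -0.858
v -3.684 -0.544 -0.05
v -4.025 0.564 0.087
v -3.136 1.256 -0.217
v -3.464 -0.716 -1.183
v -2.575 -0.024 -1.487
v -2.583 -0.536 -0.439
v -2.93 0.254 0.347
v -3.67 0.286 -1.747
v -4.017 1.076 -0.961
v -2.454 0.928 -0.989
v -4.146 -0.388 -0.411
v -4.347 0.263 -0.33
v -3.952 -0.036 0.145
v -2.978 1.328 -0.798
v -2.583 1.029 -0.323
v -3.63 1.022 0.047
v -4.017 -0.489 -1.077
v -3.622 -0.788 -0.602
v -2.648 0.576 -1.545
v -2.253 0.277 -1.07
v -2.97 -0.482 -1.447
v -2.259 -0.024 -0.453
v -3.105 -0.682 -0.164
v -2.975 -0.783 -0.831
v -2.452 -0.377 -1.009
v -2.463 0.44 0.008
v -3.308 -0.218 0.297
v -3.509 0.433 0.378
v -2.986 0.84 0.199
v -2.662 -0.213 0.069
v -3.292 0.758 -1.697
v -4.137 0.1 -1.408
v -3.614 -0.3 -1.599
v -3.091 0.107 -1.778
v -3.495 1.222 -1.236
v -4.341 0.564 -0.947
v -4.148 0.917 -0.391
v -3.625 1.323 -0.569
v -3.938 0.753 -1.469
v 2.619 0.285 -0.516
v 3.437 0.28 -0.46
v 3.379 1.549 0.512
v 2.561 1.555 0.456
v 3.351 0.53 -0.792
v 3.294 1.799 0.18
v 3.069 0.715 -1.05
v 3.012 1.984 -0.078
v 2.666 0.784 -1.165
v 2.609 2.054 -0.193
v 2.251 0.72 -1.106
v 2.194 1.99 -0.134
v 1.934 0.54 -0.889
v 1.877 1.809 0.083
v 1.801 0.291 -0.572
v 1.743 1.56 0.4
v 1.886 0.041 -0.24
v 1.829 1.31 0.732
v 2.168 -0.144 0.018
v 2.111 1.125 0.99
v 2.571 -0.214 0.133
v 2.514 1.056 1.105
v 2.986 -0.15 0.074
v 2.929 1.12 1.046
v 3.303 0.031 -0.143
v 3.246 1.3 0.829
v -2.07 -2.446 -3.618
v -1.62 -2.969 -3.501
v -1.93 -1.994 -2.142
v -1.414 -2.69 -3.606
v -1.384 -2.345 -3.714
v -1.538 -2.028 -3.797
v -1.835 -1.822 -3.831
v -2.194 -1.784 -3.809
v -2.521 -1.923 -3.735
v -2.726 -2.202 -3.63
v -2.756 -2.546 -3.522
v -2.603 -2.864 -3.439
v -2.306 -3.069 -3.405
v -1.947 -3.108 -3.427
f 1 38 17
f 38 12 41
f 17 41 6
f 38 41 17
f 1 17 13
f 17 6 18
f 13 18 2
f 17 18 13
f 1 13 22
f 13 2 23
f 22 23 8
f 13 23 22
f 1 22 34
f 22 8 37
f 34 37 11
f 22 37 34
f 1 34 38
f 34 11 42
f 38 42 12
f 34 42 38
f 2 18 29
f 18 6 32
f 29 32 10
f 18 32 29
f 6 41 19
f 41 12 40
f 19 40 5
f 41 40 19
f 12 42 39
f 42 11 35
f 39 35 3
f 42 35 39
f 11 37 36
f 37 8 24
f 36 24 7
f 37 24 36
f 8 23 28
f 23 2 25
f 28 25 9
f 23 25 28
f 4 30 16
f 30 10 31
f 16 31 5
f 30 31 16
f 4 16 14
f 16 5 15
f 14 15 3
f 16 15 14
f 4 14 21
f 14 3 20
f 21 20 7
f 14 20 21
f 4 21 26
f 21 7 27
f 26 27 9
f 21 27 26
f 4 26 30
f 26 9 33
f 30 33 10
f 26 33 30
f 5 31 19
f 31 10 32
f 19 32 6
f 31 32 19
f 3 15 39
f 15 5 40
f 39 40 12
f 15 40 39
f 7 20 36
f 20 3 35
f 36 35 11
f 20 35 36
f 9 27 28
f 27 7 24
f 28 24 8
f 27 24 28
f 10 33 29
f 33 9 25
f 29 25 2
f 33 25 29
f 44 43 47
f 44 47 45
f 45 47 48
f 45 48 46
f 47 43 49
f 47 49 48
f 48 49 50
f 48 50 46
f 49 43 51
f 49 51 50
f 50 51 52
f 50 52 46
f 51 43 53
f 51 53 52
f 52 53 54
f 52 54 46
f 53 43 55
f 53 55 54
f 54 55 56
f 54 56 46
f 55 43 57
f 55 57 56
f 56 57 58
f 56 58 46
f 57 43 59
f 57 59 58
f 58 59 60
f 58 60 46
f 59 43 61
f 59 61 60
f 60 61 62
f 60 62 46
f 61 43 63
f 61 63 62
f 62 63 64
f 62 64 46
f 63 43 65
f 63 65 64
f 64 65 66
f 64 66 46
f 65 43 67
f 65 67 66
f 66 67 68
f 66 68 46
f 67 43 44
f 67 44 68
f 68 44 45
f 68 45 46
f 70 69 72
f 70 72 71
f 72 69 73
f 72 73 71
f 73 69 74
f 73 74 71
f 74 69 75
f 74 75 71
f 75 69 76
f 75 76 71
f 76 69 77
f 76 77 71
f 77 69 78
f 77 78 71
f 78 69 79
f 78 79 71
f 79 69 80
f 79 80 71
f 80 69 81
f 80 81 71
f 81 69 82
f 81 82 71
f 82 69 70
f 82 70 71



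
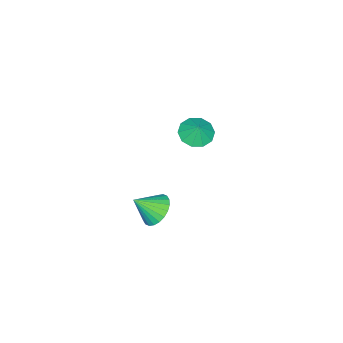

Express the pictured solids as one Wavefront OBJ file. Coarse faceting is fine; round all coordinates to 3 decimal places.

v -3.369 1.783 0.203
v -2.852 2.505 -0.257
v -3.051 2.137 1.117
v -3.421 2.72 -0.142
v -3.969 2.577 0.104
v -4.288 2.13 0.389
v -4.256 1.551 0.602
v -3.885 1.061 0.663
v -3.317 0.846 0.549
v -2.769 0.989 0.302
v -2.45 1.435 0.018
v -2.482 2.014 -0.195
v 3.485 3.49 0.324
v 3.94 2.997 -0.418
v 4.215 2.61 1.356
v 4.193 3.286 -0.351
v 4.339 3.606 -0.182
v 4.355 3.908 0.064
v 4.238 4.147 0.35
v 4.007 4.285 0.632
v 3.696 4.302 0.867
v 3.353 4.196 1.02
v 3.03 3.982 1.066
v 2.776 3.693 1
v 2.63 3.374 0.83
v 2.614 3.071 0.584
v 2.731 2.833 0.298
v 2.963 2.694 0.016
v 3.273 2.677 -0.219
v 3.617 2.783 -0.371
f 2 1 4
f 2 4 3
f 4 1 5
f 4 5 3
f 5 1 6
f 5 6 3
f 6 1 7
f 6 7 3
f 7 1 8
f 7 8 3
f 8 1 9
f 8 9 3
f 9 1 10
f 9 10 3
f 10 1 11
f 10 11 3
f 11 1 12
f 11 12 3
f 12 1 2
f 12 2 3
f 14 13 16
f 14 16 15
f 16 13 17
f 16 17 15
f 17 13 18
f 17 18 15
f 18 13 19
f 18 19 15
f 19 13 20
f 19 20 15
f 20 13 21
f 20 21 15
f 21 13 22
f 21 22 15
f 22 13 23
f 22 23 15
f 23 13 24
f 23 24 15
f 24 13 25
f 24 25 15
f 25 13 26
f 25 26 15
f 26 13 27
f 26 27 15
f 27 13 28
f 27 28 15
f 28 13 29
f 28 29 15
f 29 13 30
f 29 30 15
f 30 13 14
f 30 14 15



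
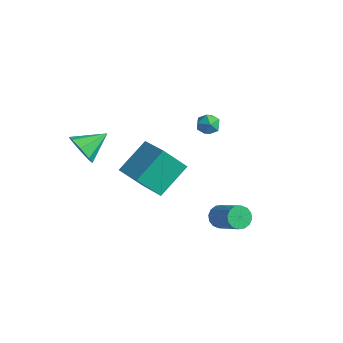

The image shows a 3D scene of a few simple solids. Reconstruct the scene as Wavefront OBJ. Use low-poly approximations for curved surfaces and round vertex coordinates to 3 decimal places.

v -2.484 4.17 1.841
v -1.818 4.504 1.976
v -2.162 3.236 2.564
v -1.496 3.57 2.699
v -2.133 3.871 2.976
v -2.332 4.448 2.528
v -1.648 3.292 2.012
v -1.847 3.869 1.564
v -1.301 3.961 2.081
v -1.601 4.319 2.677
v -2.379 3.421 1.863
v -2.679 3.779 2.459
v 1.831 1.24 -1.555
v 2.228 1.566 -2.073
v 3.866 1.367 -0.943
v 3.469 1.04 -0.425
v 2.109 1.847 -1.85
v 3.747 1.647 -0.72
v 1.915 1.965 -1.548
v 3.553 1.765 -0.418
v 1.698 1.889 -1.248
v 3.336 1.689 -0.118
v 1.517 1.638 -1.03
v 3.155 1.439 0.1
v 1.421 1.281 -0.953
v 3.058 1.082 0.177
v 1.434 0.913 -1.037
v 3.072 0.714 0.093
v 1.553 0.633 -1.26
v 3.191 0.433 -0.13
v 1.747 0.515 -1.562
v 3.385 0.315 -0.432
v 1.964 0.591 -1.862
v 3.602 0.391 -0.732
v 2.145 0.841 -2.08
v 3.783 0.642 -0.95
v 2.242 1.198 -2.157
v 3.879 0.999 -1.027
v 1.397 -4.106 4.2
v 1.386 -2.322 5.488
v -0.491 -3.661 3.568
v -0.502 -1.878 4.856
v 2.082 -3.122 2.844
v 2.071 -1.339 4.132
v 0.194 -2.678 2.212
v 0.183 -0.894 3.5
v -3.852 -3.403 2.963
v -3.277 -3.863 3.669
v -3.508 -1.877 3.677
v -2.867 -3.659 3.037
v -3.034 -3.305 2.361
v -3.679 -3.009 2.038
v -4.426 -2.943 2.256
v -4.836 -3.147 2.889
v -4.669 -3.501 3.564
v -4.024 -3.798 3.887
f 1 12 6
f 1 6 2
f 1 2 8
f 1 8 11
f 1 11 12
f 2 6 10
f 6 12 5
f 12 11 3
f 11 8 7
f 8 2 9
f 4 10 5
f 4 5 3
f 4 3 7
f 4 7 9
f 4 9 10
f 5 10 6
f 3 5 12
f 7 3 11
f 9 7 8
f 10 9 2
f 14 13 17
f 14 17 15
f 15 17 18
f 15 18 16
f 17 13 19
f 17 19 18
f 18 19 20
f 18 20 16
f 19 13 21
f 19 21 20
f 20 21 22
f 20 22 16
f 21 13 23
f 21 23 22
f 22 23 24
f 22 24 16
f 23 13 25
f 23 25 24
f 24 25 26
f 24 26 16
f 25 13 27
f 25 27 26
f 26 27 28
f 26 28 16
f 27 13 29
f 27 29 28
f 28 29 30
f 28 30 16
f 29 13 31
f 29 31 30
f 30 31 32
f 30 32 16
f 31 13 33
f 31 33 32
f 32 33 34
f 32 34 16
f 33 13 35
f 33 35 34
f 34 35 36
f 34 36 16
f 35 13 37
f 35 37 36
f 36 37 38
f 36 38 16
f 37 13 14
f 37 14 38
f 38 14 15
f 38 15 16
f 40 42 39
f 43 40 39
f 39 42 41
f 41 43 39
f 40 46 42
f 44 40 43
f 44 46 40
f 42 46 41
f 45 43 41
f 41 46 45
f 45 44 43
f 46 44 45
f 48 47 50
f 48 50 49
f 50 47 51
f 50 51 49
f 51 47 52
f 51 52 49
f 52 47 53
f 52 53 49
f 53 47 54
f 53 54 49
f 54 47 55
f 54 55 49
f 55 47 56
f 55 56 49
f 56 47 48
f 56 48 49



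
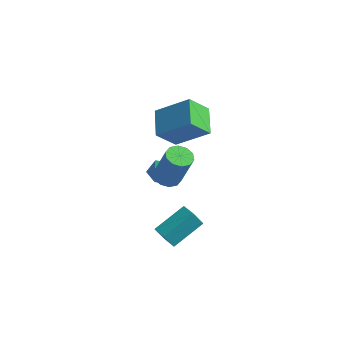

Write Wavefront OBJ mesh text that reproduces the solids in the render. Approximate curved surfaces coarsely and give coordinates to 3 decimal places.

v -2.159 2.794 -1.212
v -1.627 2.822 -0.631
v -2.793 1.878 -0.589
v -2.261 1.906 -0.008
v -2.754 2.511 -0.119
v -2.363 3.077 -0.504
v -2.057 1.623 -0.716
v -1.666 2.189 -1.101
v -1.564 2.098 -0.324
v -1.995 2.646 0.045
v -2.425 2.054 -1.265
v -2.856 2.602 -0.896
v -0.293 0.267 -3.152
v -0.526 -0.168 -2.259
v 0.153 1.86 -2.26
v -0.079 1.425 -1.367
v 0.519 -0.005 -3.073
v 0.287 -0.44 -2.18
v 0.966 1.588 -2.181
v 0.733 1.153 -1.288
v -2.774 2.523 3.515
v -1.252 3.218 4.7
v -2.384 3.497 2.443
v -0.862 4.192 3.627
v -1.798 1.448 2.893
v -0.276 2.143 4.077
v -1.408 2.422 1.82
v 0.114 3.117 3.005
v -0.411 0.627 1.149
v 0.136 0.988 0.932
v 0.898 0.974 2.835
v 0.351 0.613 3.051
v -0.165 1.265 1.054
v 0.598 1.251 2.957
v -0.559 1.298 1.213
v 0.203 1.284 3.116
v -0.897 1.075 1.346
v -0.135 1.061 3.249
v -1.05 0.681 1.405
v -0.287 0.667 3.308
v -0.958 0.266 1.365
v -0.196 0.252 3.268
v -0.658 -0.011 1.243
v 0.105 -0.025 3.146
v -0.263 -0.044 1.084
v 0.499 -0.058 2.987
v 0.075 0.179 0.951
v 0.837 0.165 2.854
v 0.227 0.573 0.892
v 0.99 0.559 2.795
f 1 12 6
f 1 6 2
f 1 2 8
f 1 8 11
f 1 11 12
f 2 6 10
f 6 12 5
f 12 11 3
f 11 8 7
f 8 2 9
f 4 10 5
f 4 5 3
f 4 3 7
f 4 7 9
f 4 9 10
f 5 10 6
f 3 5 12
f 7 3 11
f 9 7 8
f 10 9 2
f 14 16 13
f 17 14 13
f 13 16 15
f 15 17 13
f 14 20 16
f 18 14 17
f 18 20 14
f 16 20 15
f 19 17 15
f 15 20 19
f 19 18 17
f 20 18 19
f 22 24 21
f 25 22 21
f 21 24 23
f 23 25 21
f 22 28 24
f 26 22 25
f 26 28 22
f 24 28 23
f 27 25 23
f 23 28 27
f 27 26 25
f 28 26 27
f 30 29 33
f 30 33 31
f 31 33 34
f 31 34 32
f 33 29 35
f 33 35 34
f 34 35 36
f 34 36 32
f 35 29 37
f 35 37 36
f 36 37 38
f 36 38 32
f 37 29 39
f 37 39 38
f 38 39 40
f 38 40 32
f 39 29 41
f 39 41 40
f 40 41 42
f 40 42 32
f 41 29 43
f 41 43 42
f 42 43 44
f 42 44 32
f 43 29 45
f 43 45 44
f 44 45 46
f 44 46 32
f 45 29 47
f 45 47 46
f 46 47 48
f 46 48 32
f 47 29 49
f 47 49 48
f 48 49 50
f 48 50 32
f 49 29 30
f 49 30 50
f 50 30 31
f 50 31 32



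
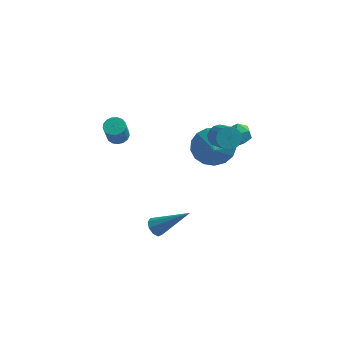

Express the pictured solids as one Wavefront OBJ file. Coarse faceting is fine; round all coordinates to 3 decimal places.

v -1.775 1.149 -3.24
v -1.431 1.024 -3.652
v -0.125 1.211 -1.88
v -1.469 1.398 -3.623
v -1.649 1.654 -3.416
v -1.889 1.675 -3.127
v -2.075 1.449 -2.89
v -2.121 1.082 -2.818
v -2.005 0.747 -2.943
v -1.781 0.6 -3.208
v -1.555 0.709 -3.487
v 0.546 3.826 0.902
v 1.138 4.4 1.629
v 0.734 2.954 1.438
v 0.65 4.415 1.825
v 0.138 4.295 1.81
v -0.281 4.067 1.586
v -0.511 3.784 1.206
v -0.498 3.511 0.757
v -0.246 3.309 0.34
v 0.187 3.226 0.053
v 0.702 3.281 -0.04
v 1.182 3.46 0.083
v 1.516 3.723 0.394
v 1.627 4.01 0.821
v 1.491 4.254 1.267
v -3.848 2.843 1.978
v -3.558 3.268 2.174
v -3.623 2.802 3.278
v -3.912 2.377 3.082
v -3.809 3.348 2.193
v -3.873 2.881 3.297
v -4.068 3.312 2.163
v -4.132 2.846 3.267
v -4.276 3.169 2.091
v -4.341 2.703 3.194
v -4.387 2.951 1.992
v -4.451 2.485 3.096
v -4.374 2.709 1.89
v -4.438 2.242 2.994
v -4.24 2.497 1.809
v -4.305 2.031 2.913
v -4.017 2.365 1.766
v -4.081 1.898 2.87
v -3.754 2.342 1.772
v -3.819 1.876 2.876
v -3.514 2.434 1.825
v -3.578 1.968 2.929
v -3.349 2.62 1.913
v -3.414 2.154 3.017
v -3.299 2.857 2.016
v -3.364 2.391 3.12
v -3.375 3.091 2.11
v -3.439 2.624 3.214
v 1.471 3.871 2.624
v 2.158 3.85 2.72
v 1.482 2.79 2.32
v 2.169 2.769 2.416
v 1.744 2.835 2.961
v 1.737 3.503 3.149
v 1.903 3.137 1.891
v 1.896 3.805 2.079
v 2.425 3.397 2.267
v 2.327 3.21 2.928
v 1.313 3.43 2.112
v 1.215 3.243 2.773
v 1.033 2.702 2.844
v 1.587 2.981 2.828
v 2.16 1.896 3.759
v 1.607 1.618 3.776
v 1.451 3.107 3.059
v 2.024 2.023 3.99
v 1.219 3.141 3.241
v 1.792 2.057 4.172
v 0.945 3.074 3.332
v 1.518 1.99 4.264
v 0.69 2.922 3.312
v 1.264 1.838 4.243
v 0.515 2.72 3.184
v 1.088 1.636 4.115
v 0.458 2.513 2.979
v 1.032 1.429 3.91
v 0.533 2.35 2.742
v 1.107 1.266 3.674
v 0.723 2.267 2.53
v 1.296 1.183 3.461
v 0.983 2.284 2.389
v 1.557 1.2 3.32
v 1.256 2.397 2.352
v 1.829 1.313 3.284
v 1.477 2.58 2.429
v 2.05 1.495 3.36
v 1.596 2.79 2.6
v 2.17 1.706 3.532
f 2 1 4
f 2 4 3
f 4 1 5
f 4 5 3
f 5 1 6
f 5 6 3
f 6 1 7
f 6 7 3
f 7 1 8
f 7 8 3
f 8 1 9
f 8 9 3
f 9 1 10
f 9 10 3
f 10 1 11
f 10 11 3
f 11 1 2
f 11 2 3
f 13 12 15
f 13 15 14
f 15 12 16
f 15 16 14
f 16 12 17
f 16 17 14
f 17 12 18
f 17 18 14
f 18 12 19
f 18 19 14
f 19 12 20
f 19 20 14
f 20 12 21
f 20 21 14
f 21 12 22
f 21 22 14
f 22 12 23
f 22 23 14
f 23 12 24
f 23 24 14
f 24 12 25
f 24 25 14
f 25 12 26
f 25 26 14
f 26 12 13
f 26 13 14
f 28 27 31
f 28 31 29
f 29 31 32
f 29 32 30
f 31 27 33
f 31 33 32
f 32 33 34
f 32 34 30
f 33 27 35
f 33 35 34
f 34 35 36
f 34 36 30
f 35 27 37
f 35 37 36
f 36 37 38
f 36 38 30
f 37 27 39
f 37 39 38
f 38 39 40
f 38 40 30
f 39 27 41
f 39 41 40
f 40 41 42
f 40 42 30
f 41 27 43
f 41 43 42
f 42 43 44
f 42 44 30
f 43 27 45
f 43 45 44
f 44 45 46
f 44 46 30
f 45 27 47
f 45 47 46
f 46 47 48
f 46 48 30
f 47 27 49
f 47 49 48
f 48 49 50
f 48 50 30
f 49 27 51
f 49 51 50
f 50 51 52
f 50 52 30
f 51 27 53
f 51 53 52
f 52 53 54
f 52 54 30
f 53 27 28
f 53 28 54
f 54 28 29
f 54 29 30
f 55 66 60
f 55 60 56
f 55 56 62
f 55 62 65
f 55 65 66
f 56 60 64
f 60 66 59
f 66 65 57
f 65 62 61
f 62 56 63
f 58 64 59
f 58 59 57
f 58 57 61
f 58 61 63
f 58 63 64
f 59 64 60
f 57 59 66
f 61 57 65
f 63 61 62
f 64 63 56
f 68 67 71
f 68 71 69
f 69 71 72
f 69 72 70
f 71 67 73
f 71 73 72
f 72 73 74
f 72 74 70
f 73 67 75
f 73 75 74
f 74 75 76
f 74 76 70
f 75 67 77
f 75 77 76
f 76 77 78
f 76 78 70
f 77 67 79
f 77 79 78
f 78 79 80
f 78 80 70
f 79 67 81
f 79 81 80
f 80 81 82
f 80 82 70
f 81 67 83
f 81 83 82
f 82 83 84
f 82 84 70
f 83 67 85
f 83 85 84
f 84 85 86
f 84 86 70
f 85 67 87
f 85 87 86
f 86 87 88
f 86 88 70
f 87 67 89
f 87 89 88
f 88 89 90
f 88 90 70
f 89 67 91
f 89 91 90
f 90 91 92
f 90 92 70
f 91 67 93
f 91 93 92
f 92 93 94
f 92 94 70
f 93 67 68
f 93 68 94
f 94 68 69
f 94 69 70



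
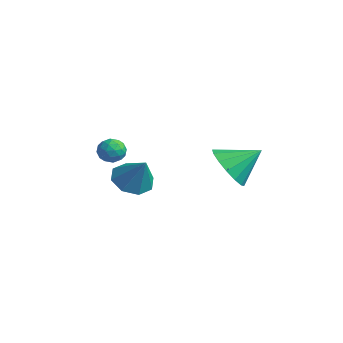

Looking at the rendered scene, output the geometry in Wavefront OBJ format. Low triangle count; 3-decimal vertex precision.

v 2.978 2.714 -1.495
v 3.585 3.025 -2.32
v 3.582 3.846 -0.625
v 3.115 3.314 -2.37
v 2.609 3.443 -2.186
v 2.202 3.376 -1.817
v 2.002 3.132 -1.362
v 2.064 2.776 -0.942
v 2.371 2.404 -0.671
v 2.841 2.114 -0.62
v 3.347 1.986 -0.804
v 3.755 2.052 -1.173
v 3.954 2.296 -1.629
v 3.892 2.652 -2.048
v -1.918 1.175 -1.632
v -1.421 0.773 -1.689
v -2.519 0.507 -2.151
v -2.022 0.105 -2.208
v -2.289 0.206 -1.633
v -1.917 0.619 -1.313
v -2.023 0.661 -2.527
v -1.651 1.074 -2.207
v -1.486 0.455 -2.242
v -1.651 0.174 -1.69
v -2.289 1.106 -2.15
v -2.454 0.825 -1.598
v -1.617 1.033 -1.615
v -2.323 0.247 -2.225
v -2.48 0.307 -1.887
v -2.188 0.07 -1.921
v -1.908 0.942 -1.394
v -1.617 0.706 -1.427
v -2.126 0.373 -1.395
v -2.323 0.574 -2.413
v -2.032 0.338 -2.446
v -1.752 1.21 -1.919
v -1.46 0.973 -1.953
v -1.814 0.907 -2.445
v -1.363 0.61 -1.974
v -1.716 0.217 -2.279
v -1.717 0.544 -2.466
v -1.498 0.786 -2.278
v -1.46 0.444 -1.649
v -1.813 0.052 -1.954
v -1.97 0.111 -1.616
v -1.751 0.354 -1.428
v -1.498 0.257 -1.974
v -2.127 1.228 -1.886
v -2.48 0.836 -2.191
v -2.189 0.926 -2.412
v -1.97 1.169 -2.224
v -2.224 1.063 -1.561
v -2.577 0.67 -1.866
v -2.442 0.494 -1.562
v -2.223 0.736 -1.374
v -2.442 1.023 -1.866
v -0.834 0.861 -3.122
v -0.209 1.365 -3.592
v 0.054 0.919 -1.878
v -0.694 1.769 -3.264
v -1.261 1.642 -2.854
v -1.578 1.057 -2.601
v -1.459 0.357 -2.653
v -0.974 -0.047 -2.98
v -0.406 0.08 -3.391
v -0.089 0.665 -3.644
f 2 1 4
f 2 4 3
f 4 1 5
f 4 5 3
f 5 1 6
f 5 6 3
f 6 1 7
f 6 7 3
f 7 1 8
f 7 8 3
f 8 1 9
f 8 9 3
f 9 1 10
f 9 10 3
f 10 1 11
f 10 11 3
f 11 1 12
f 11 12 3
f 12 1 13
f 12 13 3
f 13 1 14
f 13 14 3
f 14 1 2
f 14 2 3
f 15 52 31
f 52 26 55
f 31 55 20
f 52 55 31
f 15 31 27
f 31 20 32
f 27 32 16
f 31 32 27
f 15 27 36
f 27 16 37
f 36 37 22
f 27 37 36
f 15 36 48
f 36 22 51
f 48 51 25
f 36 51 48
f 15 48 52
f 48 25 56
f 52 56 26
f 48 56 52
f 16 32 43
f 32 20 46
f 43 46 24
f 32 46 43
f 20 55 33
f 55 26 54
f 33 54 19
f 55 54 33
f 26 56 53
f 56 25 49
f 53 49 17
f 56 49 53
f 25 51 50
f 51 22 38
f 50 38 21
f 51 38 50
f 22 37 42
f 37 16 39
f 42 39 23
f 37 39 42
f 18 44 30
f 44 24 45
f 30 45 19
f 44 45 30
f 18 30 28
f 30 19 29
f 28 29 17
f 30 29 28
f 18 28 35
f 28 17 34
f 35 34 21
f 28 34 35
f 18 35 40
f 35 21 41
f 40 41 23
f 35 41 40
f 18 40 44
f 40 23 47
f 44 47 24
f 40 47 44
f 19 45 33
f 45 24 46
f 33 46 20
f 45 46 33
f 17 29 53
f 29 19 54
f 53 54 26
f 29 54 53
f 21 34 50
f 34 17 49
f 50 49 25
f 34 49 50
f 23 41 42
f 41 21 38
f 42 38 22
f 41 38 42
f 24 47 43
f 47 23 39
f 43 39 16
f 47 39 43
f 58 57 60
f 58 60 59
f 60 57 61
f 60 61 59
f 61 57 62
f 61 62 59
f 62 57 63
f 62 63 59
f 63 57 64
f 63 64 59
f 64 57 65
f 64 65 59
f 65 57 66
f 65 66 59
f 66 57 58
f 66 58 59



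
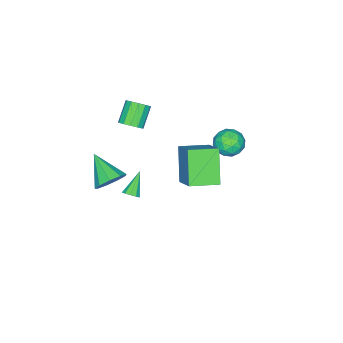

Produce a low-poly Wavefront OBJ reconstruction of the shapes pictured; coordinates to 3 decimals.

v 1.006 1.56 2.033
v 1.931 2.8 3.237
v 2.031 2.377 0.405
v 2.956 3.616 1.609
v 2.164 0.504 2.231
v 3.089 1.743 3.435
v 3.189 1.32 0.603
v 4.114 2.56 1.807
v 2.304 -2.364 2.392
v 2.722 -2.777 2.715
v 1.753 -3.009 3.671
v 1.336 -2.596 3.348
v 2.781 -2.433 2.859
v 1.812 -2.665 3.814
v 2.688 -2.067 2.854
v 1.72 -2.298 3.809
v 2.474 -1.795 2.703
v 1.505 -2.027 3.658
v 2.206 -1.704 2.453
v 1.237 -1.936 3.408
v 1.969 -1.823 2.184
v 1 -2.055 3.139
v 1.839 -2.113 1.981
v 0.87 -2.345 2.936
v 1.856 -2.483 1.909
v 0.887 -2.715 2.864
v 2.016 -2.816 1.99
v 1.047 -3.048 2.945
v 2.267 -3.005 2.199
v 1.298 -3.236 3.154
v 2.53 -2.99 2.47
v 1.562 -3.222 3.425
v 1.786 -2.854 -4.369
v 2.075 -2.65 -4.002
v 0.654 -3.086 -3.351
v 1.908 -2.418 -4.135
v 1.694 -2.353 -4.357
v 1.515 -2.479 -4.584
v 1.44 -2.749 -4.729
v 1.497 -3.059 -4.737
v 1.664 -3.291 -4.604
v 1.877 -3.356 -4.382
v 2.056 -3.23 -4.155
v 2.131 -2.96 -4.01
v 4.02 -2.373 -0.972
v 4.828 -2.78 -1.139
v 3.48 -3.867 0.052
v 4.866 -2.434 -0.615
v 4.507 -2.059 -0.258
v 3.921 -1.832 -0.235
v 3.381 -1.858 -0.558
v 3.14 -2.125 -1.074
v 3.311 -2.508 -1.543
v 3.814 -2.828 -1.745
v 4.413 -2.936 -1.585
v -0.877 2.155 0.123
v -0.272 1.665 0.562
v -1.848 1.095 0.278
v -1.243 0.605 0.717
v -1.578 1.343 1.093
v -0.978 1.998 0.997
v -1.142 0.762 -0.157
v -0.542 1.417 -0.253
v -0.436 0.804 0.388
v -0.705 1.163 1.161
v -1.415 1.597 -0.321
v -1.684 1.956 0.452
v -0.489 2.003 0.329
v -1.631 0.757 0.511
v -1.828 1.191 0.732
v -1.472 0.903 0.99
v -0.904 2.199 0.585
v -0.548 1.911 0.843
v -1.316 1.722 1.155
v -1.572 0.849 -0.003
v -1.216 0.561 0.255
v -0.648 1.857 -0.15
v -0.292 1.569 0.108
v -0.804 1.038 -0.315
v -0.23 1.209 0.485
v -0.801 0.586 0.576
v -0.742 0.678 0.062
v -0.389 1.063 0.006
v -0.388 1.42 0.939
v -0.959 0.797 1.03
v -1.156 1.231 1.251
v -0.803 1.616 1.195
v -0.485 0.914 0.837
v -1.161 1.963 -0.19
v -1.732 1.34 -0.099
v -1.317 1.144 -0.355
v -0.964 1.529 -0.411
v -1.319 2.174 0.264
v -1.89 1.551 0.355
v -1.731 1.697 0.834
v -1.378 2.082 0.778
v -1.635 1.846 0.003
f 2 4 1
f 5 2 1
f 1 4 3
f 3 5 1
f 2 8 4
f 6 2 5
f 6 8 2
f 4 8 3
f 7 5 3
f 3 8 7
f 7 6 5
f 8 6 7
f 10 9 13
f 10 13 11
f 11 13 14
f 11 14 12
f 13 9 15
f 13 15 14
f 14 15 16
f 14 16 12
f 15 9 17
f 15 17 16
f 16 17 18
f 16 18 12
f 17 9 19
f 17 19 18
f 18 19 20
f 18 20 12
f 19 9 21
f 19 21 20
f 20 21 22
f 20 22 12
f 21 9 23
f 21 23 22
f 22 23 24
f 22 24 12
f 23 9 25
f 23 25 24
f 24 25 26
f 24 26 12
f 25 9 27
f 25 27 26
f 26 27 28
f 26 28 12
f 27 9 29
f 27 29 28
f 28 29 30
f 28 30 12
f 29 9 31
f 29 31 30
f 30 31 32
f 30 32 12
f 31 9 10
f 31 10 32
f 32 10 11
f 32 11 12
f 34 33 36
f 34 36 35
f 36 33 37
f 36 37 35
f 37 33 38
f 37 38 35
f 38 33 39
f 38 39 35
f 39 33 40
f 39 40 35
f 40 33 41
f 40 41 35
f 41 33 42
f 41 42 35
f 42 33 43
f 42 43 35
f 43 33 44
f 43 44 35
f 44 33 34
f 44 34 35
f 46 45 48
f 46 48 47
f 48 45 49
f 48 49 47
f 49 45 50
f 49 50 47
f 50 45 51
f 50 51 47
f 51 45 52
f 51 52 47
f 52 45 53
f 52 53 47
f 53 45 54
f 53 54 47
f 54 45 55
f 54 55 47
f 55 45 46
f 55 46 47
f 56 93 72
f 93 67 96
f 72 96 61
f 93 96 72
f 56 72 68
f 72 61 73
f 68 73 57
f 72 73 68
f 56 68 77
f 68 57 78
f 77 78 63
f 68 78 77
f 56 77 89
f 77 63 92
f 89 92 66
f 77 92 89
f 56 89 93
f 89 66 97
f 93 97 67
f 89 97 93
f 57 73 84
f 73 61 87
f 84 87 65
f 73 87 84
f 61 96 74
f 96 67 95
f 74 95 60
f 96 95 74
f 67 97 94
f 97 66 90
f 94 90 58
f 97 90 94
f 66 92 91
f 92 63 79
f 91 79 62
f 92 79 91
f 63 78 83
f 78 57 80
f 83 80 64
f 78 80 83
f 59 85 71
f 85 65 86
f 71 86 60
f 85 86 71
f 59 71 69
f 71 60 70
f 69 70 58
f 71 70 69
f 59 69 76
f 69 58 75
f 76 75 62
f 69 75 76
f 59 76 81
f 76 62 82
f 81 82 64
f 76 82 81
f 59 81 85
f 81 64 88
f 85 88 65
f 81 88 85
f 60 86 74
f 86 65 87
f 74 87 61
f 86 87 74
f 58 70 94
f 70 60 95
f 94 95 67
f 70 95 94
f 62 75 91
f 75 58 90
f 91 90 66
f 75 90 91
f 64 82 83
f 82 62 79
f 83 79 63
f 82 79 83
f 65 88 84
f 88 64 80
f 84 80 57
f 88 80 84



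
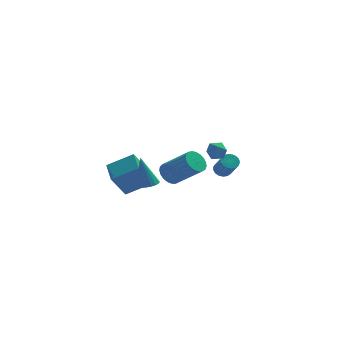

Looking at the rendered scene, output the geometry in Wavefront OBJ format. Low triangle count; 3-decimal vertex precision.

v -2.074 -3.411 -1.458
v -1.727 -2.91 -1.45
v -2.406 -3.209 0.258
v -1.973 -2.812 -1.51
v -2.239 -2.833 -1.559
v -2.473 -2.969 -1.588
v -2.627 -3.192 -1.591
v -2.672 -3.459 -1.569
v -2.598 -3.716 -1.524
v -2.42 -3.913 -1.466
v -2.174 -4.011 -1.407
v -1.908 -3.99 -1.358
v -1.675 -3.854 -1.328
v -1.52 -3.631 -1.325
v -1.475 -3.364 -1.348
v -1.549 -3.107 -1.392
v -3.823 0.458 -3.126
v -2.399 0.475 -2.353
v -4.032 1.796 -2.77
v -2.608 1.813 -1.997
v -3.072 0.947 -4.523
v -1.648 0.964 -3.75
v -3.281 2.285 -4.167
v -1.857 2.302 -3.394
v -0.923 -2.236 -1.399
v -0.65 -2.621 -1.916
v 0.616 -3.388 -0.679
v 0.343 -3.004 -0.161
v -0.49 -2.378 -1.93
v 0.776 -3.146 -0.692
v -0.404 -2.111 -1.852
v 0.862 -2.879 -0.614
v -0.409 -1.866 -1.696
v 0.858 -2.634 -0.458
v -0.502 -1.684 -1.488
v 0.765 -2.452 -0.25
v -0.668 -1.598 -1.265
v 0.599 -2.366 -0.027
v -0.878 -1.623 -1.065
v 0.388 -2.391 0.173
v -1.096 -1.753 -0.923
v 0.17 -2.521 0.315
v -1.284 -1.967 -0.863
v -0.018 -2.735 0.375
v -1.41 -2.227 -0.896
v -0.143 -2.995 0.342
v -1.451 -2.489 -1.016
v -0.185 -3.257 0.222
v -1.402 -2.707 -1.202
v -0.135 -3.475 0.036
v -1.269 -2.844 -1.422
v -0.003 -3.612 -0.184
v -1.077 -2.876 -1.638
v 0.189 -3.643 -0.401
v -0.858 -2.797 -1.813
v 0.408 -3.564 -0.575
v 2.233 4.188 -4.473
v 2.482 3.871 -4.817
v 2.817 2.955 -3.731
v 2.567 3.272 -3.387
v 2.664 4.031 -4.739
v 2.998 3.115 -3.652
v 2.746 4.226 -4.599
v 3.081 3.31 -3.513
v 2.711 4.413 -4.431
v 3.046 3.497 -3.345
v 2.566 4.548 -4.273
v 2.901 3.632 -3.186
v 2.345 4.601 -4.16
v 2.68 3.685 -3.074
v 2.098 4.559 -4.119
v 2.433 3.643 -3.033
v 1.882 4.432 -4.16
v 2.217 3.516 -3.073
v 1.746 4.249 -4.272
v 2.081 3.334 -3.185
v 1.722 4.053 -4.43
v 2.057 3.137 -3.343
v 1.815 3.887 -4.598
v 2.149 2.971 -3.512
v 2.003 3.79 -4.738
v 2.338 2.874 -3.651
v 2.244 3.785 -4.817
v 2.579 2.869 -3.73
v 1.923 3.619 -3.147
v 2.401 3.565 -2.707
v 1.279 3.075 -2.513
v 1.757 3.021 -2.073
v 1.484 3.602 -2.188
v 1.882 3.938 -2.579
v 1.798 2.702 -2.641
v 2.196 3.038 -3.032
v 2.324 2.998 -2.394
v 2.13 3.554 -2.114
v 1.55 3.086 -3.106
v 1.356 3.642 -2.826
f 2 1 4
f 2 4 3
f 4 1 5
f 4 5 3
f 5 1 6
f 5 6 3
f 6 1 7
f 6 7 3
f 7 1 8
f 7 8 3
f 8 1 9
f 8 9 3
f 9 1 10
f 9 10 3
f 10 1 11
f 10 11 3
f 11 1 12
f 11 12 3
f 12 1 13
f 12 13 3
f 13 1 14
f 13 14 3
f 14 1 15
f 14 15 3
f 15 1 16
f 15 16 3
f 16 1 2
f 16 2 3
f 18 20 17
f 21 18 17
f 17 20 19
f 19 21 17
f 18 24 20
f 22 18 21
f 22 24 18
f 20 24 19
f 23 21 19
f 19 24 23
f 23 22 21
f 24 22 23
f 26 25 29
f 26 29 27
f 27 29 30
f 27 30 28
f 29 25 31
f 29 31 30
f 30 31 32
f 30 32 28
f 31 25 33
f 31 33 32
f 32 33 34
f 32 34 28
f 33 25 35
f 33 35 34
f 34 35 36
f 34 36 28
f 35 25 37
f 35 37 36
f 36 37 38
f 36 38 28
f 37 25 39
f 37 39 38
f 38 39 40
f 38 40 28
f 39 25 41
f 39 41 40
f 40 41 42
f 40 42 28
f 41 25 43
f 41 43 42
f 42 43 44
f 42 44 28
f 43 25 45
f 43 45 44
f 44 45 46
f 44 46 28
f 45 25 47
f 45 47 46
f 46 47 48
f 46 48 28
f 47 25 49
f 47 49 48
f 48 49 50
f 48 50 28
f 49 25 51
f 49 51 50
f 50 51 52
f 50 52 28
f 51 25 53
f 51 53 52
f 52 53 54
f 52 54 28
f 53 25 55
f 53 55 54
f 54 55 56
f 54 56 28
f 55 25 26
f 55 26 56
f 56 26 27
f 56 27 28
f 58 57 61
f 58 61 59
f 59 61 62
f 59 62 60
f 61 57 63
f 61 63 62
f 62 63 64
f 62 64 60
f 63 57 65
f 63 65 64
f 64 65 66
f 64 66 60
f 65 57 67
f 65 67 66
f 66 67 68
f 66 68 60
f 67 57 69
f 67 69 68
f 68 69 70
f 68 70 60
f 69 57 71
f 69 71 70
f 70 71 72
f 70 72 60
f 71 57 73
f 71 73 72
f 72 73 74
f 72 74 60
f 73 57 75
f 73 75 74
f 74 75 76
f 74 76 60
f 75 57 77
f 75 77 76
f 76 77 78
f 76 78 60
f 77 57 79
f 77 79 78
f 78 79 80
f 78 80 60
f 79 57 81
f 79 81 80
f 80 81 82
f 80 82 60
f 81 57 83
f 81 83 82
f 82 83 84
f 82 84 60
f 83 57 58
f 83 58 84
f 84 58 59
f 84 59 60
f 85 96 90
f 85 90 86
f 85 86 92
f 85 92 95
f 85 95 96
f 86 90 94
f 90 96 89
f 96 95 87
f 95 92 91
f 92 86 93
f 88 94 89
f 88 89 87
f 88 87 91
f 88 91 93
f 88 93 94
f 89 94 90
f 87 89 96
f 91 87 95
f 93 91 92
f 94 93 86



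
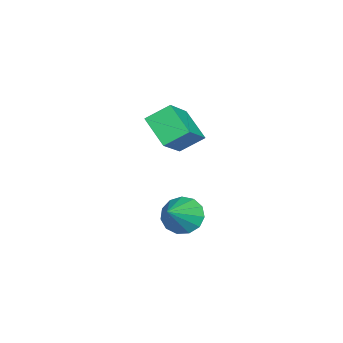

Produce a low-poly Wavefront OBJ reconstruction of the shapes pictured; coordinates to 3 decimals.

v 1.622 -0.692 2.545
v 2.903 -0.941 3.538
v 1.309 0.14 3.158
v 2.59 -0.108 4.151
v 2.39 0.168 1.769
v 3.671 -0.08 2.762
v 2.077 1.001 2.382
v 3.358 0.752 3.375
v 3.188 0.464 -0.958
v 3.511 -0.038 -1.505
v 4.452 0.236 -0.002
v 3.664 0.38 -1.607
v 3.666 0.824 -1.504
v 3.516 1.154 -1.226
v 3.262 1.265 -0.864
v 2.985 1.122 -0.531
v 2.772 0.77 -0.334
v 2.691 0.321 -0.334
v 2.768 -0.083 -0.533
v 2.979 -0.313 -0.866
v 3.256 -0.296 -1.229
f 2 4 1
f 5 2 1
f 1 4 3
f 3 5 1
f 2 8 4
f 6 2 5
f 6 8 2
f 4 8 3
f 7 5 3
f 3 8 7
f 7 6 5
f 8 6 7
f 10 9 12
f 10 12 11
f 12 9 13
f 12 13 11
f 13 9 14
f 13 14 11
f 14 9 15
f 14 15 11
f 15 9 16
f 15 16 11
f 16 9 17
f 16 17 11
f 17 9 18
f 17 18 11
f 18 9 19
f 18 19 11
f 19 9 20
f 19 20 11
f 20 9 21
f 20 21 11
f 21 9 10
f 21 10 11



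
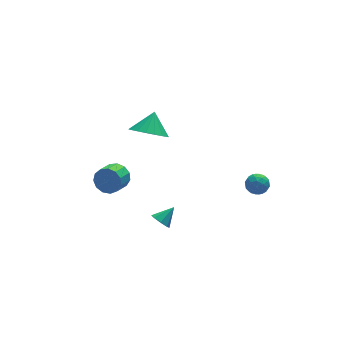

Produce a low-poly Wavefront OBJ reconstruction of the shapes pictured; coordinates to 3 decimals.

v 2.983 -1.801 -0.89
v 3.478 -1.454 -0.592
v 3.702 -2.226 -1.588
v 4.197 -1.879 -1.29
v 3.898 -2.387 -0.965
v 3.454 -2.124 -0.533
v 3.726 -1.556 -1.647
v 3.282 -1.293 -1.215
v 3.937 -1.303 -1.06
v 4.043 -1.816 -0.638
v 3.137 -1.864 -1.542
v 3.243 -2.377 -1.12
v 3.167 -1.59 -0.679
v 4.013 -2.09 -1.501
v 3.837 -2.388 -1.309
v 4.128 -2.184 -1.134
v 3.153 -1.984 -0.645
v 3.444 -1.78 -0.47
v 3.691 -2.328 -0.689
v 3.736 -1.9 -1.71
v 4.027 -1.696 -1.535
v 3.052 -1.496 -1.046
v 3.343 -1.292 -0.871
v 3.489 -1.352 -1.491
v 3.728 -1.297 -0.78
v 4.15 -1.547 -1.19
v 3.874 -1.357 -1.4
v 3.613 -1.203 -1.146
v 3.79 -1.599 -0.532
v 4.213 -1.849 -0.942
v 4.037 -2.147 -0.751
v 3.776 -1.993 -0.497
v 4.06 -1.51 -0.807
v 2.967 -1.831 -1.238
v 3.39 -2.081 -1.648
v 3.404 -1.687 -1.683
v 3.143 -1.533 -1.429
v 3.03 -2.133 -0.99
v 3.452 -2.383 -1.4
v 3.567 -2.477 -1.034
v 3.306 -2.323 -0.78
v 3.12 -2.17 -1.373
v -0.471 2.983 0.252
v -0.073 3.651 -0.482
v 0.131 3.697 1.228
v -0.49 3.852 -0.372
v -0.904 3.881 -0.137
v -1.231 3.732 0.174
v -1.409 3.435 0.501
v -1.4 3.048 0.779
v -1.208 2.649 0.953
v -0.87 2.315 0.987
v -0.453 2.114 0.876
v -0.039 2.085 0.642
v 0.289 2.234 0.33
v 0.466 2.532 0.003
v 0.458 2.918 -0.274
v 0.265 3.318 -0.448
v -2.984 0.871 -0.57
v -2.553 0.819 0.078
v -3.266 0.156 0.498
v -3.696 0.209 -0.15
v -2.829 1.155 0.14
v -3.542 0.492 0.56
v -3.154 1.401 -0.023
v -3.867 0.738 0.396
v -3.425 1.479 -0.36
v -4.138 0.816 0.059
v -3.556 1.364 -0.764
v -4.269 0.701 -0.344
v -3.505 1.093 -1.106
v -4.218 0.43 -0.686
v -3.288 0.751 -1.278
v -4.001 0.088 -0.858
v -2.975 0.448 -1.225
v -3.688 -0.215 -0.805
v -2.664 0.279 -0.964
v -3.377 -0.384 -0.544
v -2.455 0.298 -0.578
v -3.168 -0.365 -0.158
v -2.413 0.499 -0.189
v -3.126 -0.164 0.23
v -2.063 -2.955 -1.112
v -1.726 -2.923 -1.571
v -1.237 -2.685 -0.488
v -1.921 -2.543 -1.479
v -2.198 -2.405 -1.172
v -2.396 -2.589 -0.83
v -2.399 -2.988 -0.653
v -2.205 -3.368 -0.745
v -1.928 -3.506 -1.052
v -1.729 -3.321 -1.394
f 1 38 17
f 38 12 41
f 17 41 6
f 38 41 17
f 1 17 13
f 17 6 18
f 13 18 2
f 17 18 13
f 1 13 22
f 13 2 23
f 22 23 8
f 13 23 22
f 1 22 34
f 22 8 37
f 34 37 11
f 22 37 34
f 1 34 38
f 34 11 42
f 38 42 12
f 34 42 38
f 2 18 29
f 18 6 32
f 29 32 10
f 18 32 29
f 6 41 19
f 41 12 40
f 19 40 5
f 41 40 19
f 12 42 39
f 42 11 35
f 39 35 3
f 42 35 39
f 11 37 36
f 37 8 24
f 36 24 7
f 37 24 36
f 8 23 28
f 23 2 25
f 28 25 9
f 23 25 28
f 4 30 16
f 30 10 31
f 16 31 5
f 30 31 16
f 4 16 14
f 16 5 15
f 14 15 3
f 16 15 14
f 4 14 21
f 14 3 20
f 21 20 7
f 14 20 21
f 4 21 26
f 21 7 27
f 26 27 9
f 21 27 26
f 4 26 30
f 26 9 33
f 30 33 10
f 26 33 30
f 5 31 19
f 31 10 32
f 19 32 6
f 31 32 19
f 3 15 39
f 15 5 40
f 39 40 12
f 15 40 39
f 7 20 36
f 20 3 35
f 36 35 11
f 20 35 36
f 9 27 28
f 27 7 24
f 28 24 8
f 27 24 28
f 10 33 29
f 33 9 25
f 29 25 2
f 33 25 29
f 44 43 46
f 44 46 45
f 46 43 47
f 46 47 45
f 47 43 48
f 47 48 45
f 48 43 49
f 48 49 45
f 49 43 50
f 49 50 45
f 50 43 51
f 50 51 45
f 51 43 52
f 51 52 45
f 52 43 53
f 52 53 45
f 53 43 54
f 53 54 45
f 54 43 55
f 54 55 45
f 55 43 56
f 55 56 45
f 56 43 57
f 56 57 45
f 57 43 58
f 57 58 45
f 58 43 44
f 58 44 45
f 60 59 63
f 60 63 61
f 61 63 64
f 61 64 62
f 63 59 65
f 63 65 64
f 64 65 66
f 64 66 62
f 65 59 67
f 65 67 66
f 66 67 68
f 66 68 62
f 67 59 69
f 67 69 68
f 68 69 70
f 68 70 62
f 69 59 71
f 69 71 70
f 70 71 72
f 70 72 62
f 71 59 73
f 71 73 72
f 72 73 74
f 72 74 62
f 73 59 75
f 73 75 74
f 74 75 76
f 74 76 62
f 75 59 77
f 75 77 76
f 76 77 78
f 76 78 62
f 77 59 79
f 77 79 78
f 78 79 80
f 78 80 62
f 79 59 81
f 79 81 80
f 80 81 82
f 80 82 62
f 81 59 60
f 81 60 82
f 82 60 61
f 82 61 62
f 84 83 86
f 84 86 85
f 86 83 87
f 86 87 85
f 87 83 88
f 87 88 85
f 88 83 89
f 88 89 85
f 89 83 90
f 89 90 85
f 90 83 91
f 90 91 85
f 91 83 92
f 91 92 85
f 92 83 84
f 92 84 85

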